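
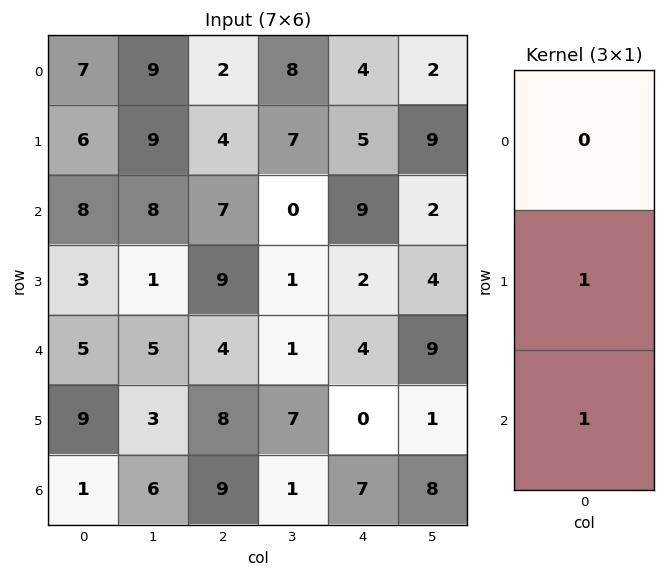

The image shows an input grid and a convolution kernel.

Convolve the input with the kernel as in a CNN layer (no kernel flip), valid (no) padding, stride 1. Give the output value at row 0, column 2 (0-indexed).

The receptive field on the input at this output position is [2 / 4 / 7]. Elementwise product with the kernel and sum: 4·1 + 7·1.

11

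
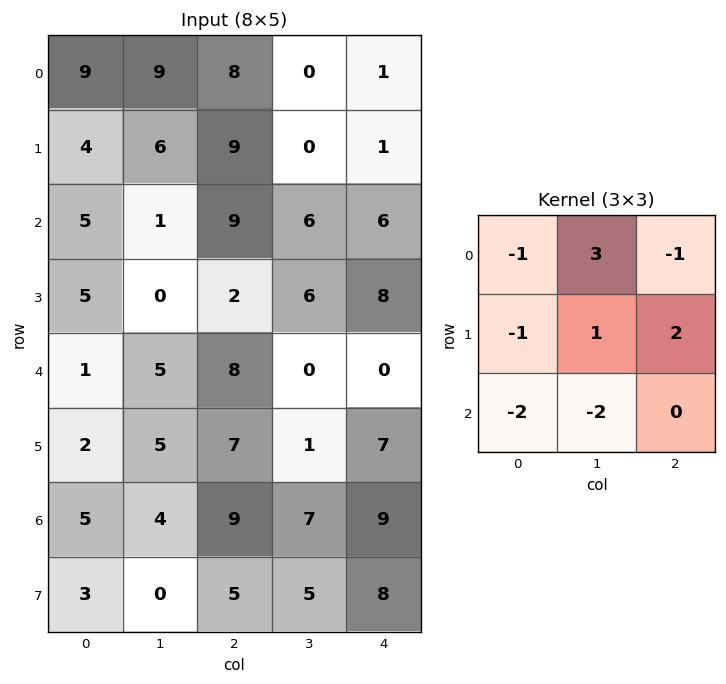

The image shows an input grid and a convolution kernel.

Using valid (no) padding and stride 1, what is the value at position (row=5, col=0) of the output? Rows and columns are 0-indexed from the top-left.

The receptive field on the input at this output position is [2 5 7 / 5 4 9 / 3 0 5]. Elementwise product with the kernel and sum: 2·-1 + 5·3 + 7·-1 + 5·-1 + 4·1 + 9·2 + 3·-2 + 0·-2.

17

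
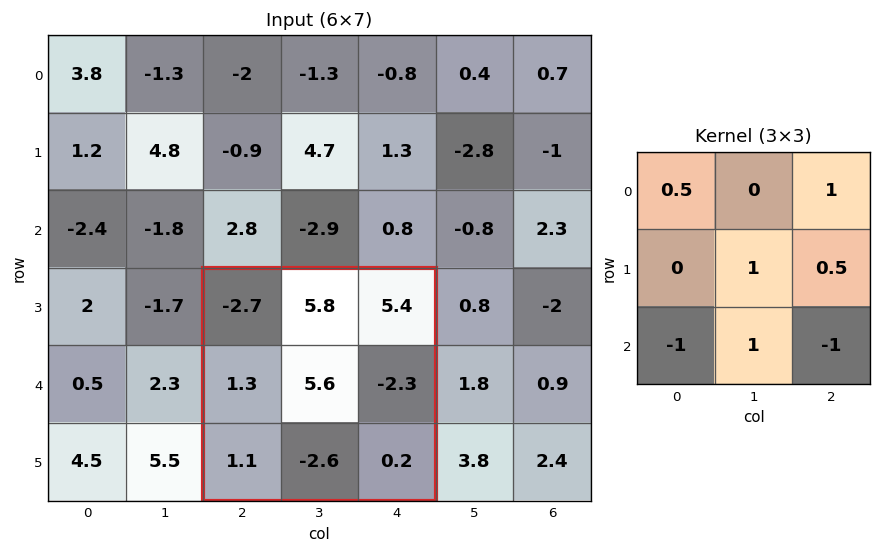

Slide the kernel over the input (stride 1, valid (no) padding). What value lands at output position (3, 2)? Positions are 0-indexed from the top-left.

The receptive field on the input at this output position is [-2.7 5.8 5.4 / 1.3 5.6 -2.3 / 1.1 -2.6 0.2]. Elementwise product with the kernel and sum: -2.7·0.5 + 5.4·1 + 5.6·1 + -2.3·0.5 + 1.1·-1 + -2.6·1 + 0.2·-1.

4.6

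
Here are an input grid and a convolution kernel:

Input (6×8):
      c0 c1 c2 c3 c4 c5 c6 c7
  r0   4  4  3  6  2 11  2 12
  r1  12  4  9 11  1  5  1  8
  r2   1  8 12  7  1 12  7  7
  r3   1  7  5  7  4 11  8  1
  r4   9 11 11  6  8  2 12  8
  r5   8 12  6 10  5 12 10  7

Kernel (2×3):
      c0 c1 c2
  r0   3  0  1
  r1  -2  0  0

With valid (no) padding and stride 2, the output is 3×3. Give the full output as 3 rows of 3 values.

-9 -7 6
13 27 2
22 29 26

Output[0,0]: The receptive field on the input at this output position is [4 4 3 / 12 4 9]. Elementwise product with the kernel and sum: 4·3 + 3·1 + 12·-2.
Output[0,1]: The receptive field on the input at this output position is [3 6 2 / 9 11 1]. Elementwise product with the kernel and sum: 3·3 + 2·1 + 9·-2.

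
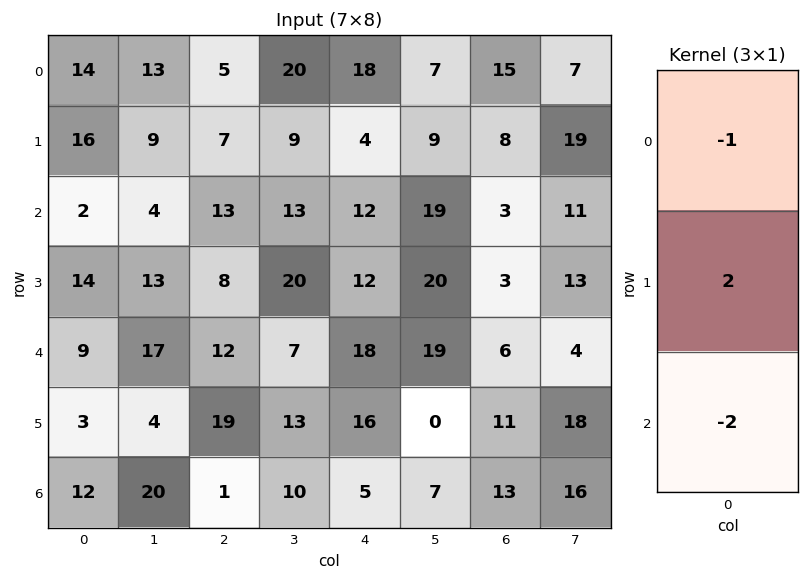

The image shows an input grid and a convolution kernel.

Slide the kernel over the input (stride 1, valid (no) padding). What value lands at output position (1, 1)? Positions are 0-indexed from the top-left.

-27

The receptive field on the input at this output position is [9 / 4 / 13]. Elementwise product with the kernel and sum: 9·-1 + 4·2 + 13·-2.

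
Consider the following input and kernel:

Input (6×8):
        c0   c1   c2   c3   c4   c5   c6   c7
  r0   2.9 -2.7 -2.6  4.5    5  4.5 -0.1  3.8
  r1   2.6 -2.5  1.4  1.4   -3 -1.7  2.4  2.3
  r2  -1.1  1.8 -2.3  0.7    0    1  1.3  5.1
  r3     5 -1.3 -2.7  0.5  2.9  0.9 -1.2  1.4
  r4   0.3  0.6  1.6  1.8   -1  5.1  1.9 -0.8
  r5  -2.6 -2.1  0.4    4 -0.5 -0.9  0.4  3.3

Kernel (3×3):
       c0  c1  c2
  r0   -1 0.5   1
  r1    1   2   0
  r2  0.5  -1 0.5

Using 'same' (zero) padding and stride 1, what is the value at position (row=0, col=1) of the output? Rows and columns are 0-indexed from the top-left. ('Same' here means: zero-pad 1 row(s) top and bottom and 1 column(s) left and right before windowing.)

2

The receptive field on the zero-padded input at this output position is [0 0 0 / 2.9 -2.7 -2.6 / 2.6 -2.5 1.4]. Elementwise product with the kernel and sum: 0·-1 + 0·0.5 + 0·1 + 2.9·1 + -2.7·2 + 2.6·0.5 + -2.5·-1 + 1.4·0.5.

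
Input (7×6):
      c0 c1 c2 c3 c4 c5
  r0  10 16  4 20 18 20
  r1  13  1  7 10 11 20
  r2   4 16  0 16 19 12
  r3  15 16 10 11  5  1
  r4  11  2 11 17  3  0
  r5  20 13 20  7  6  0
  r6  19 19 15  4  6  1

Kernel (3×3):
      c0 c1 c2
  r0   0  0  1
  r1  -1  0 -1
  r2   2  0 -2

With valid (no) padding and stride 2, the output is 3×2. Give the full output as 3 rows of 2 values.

-8 -38
-25 20
-21 -5

Output[0,0]: The receptive field on the input at this output position is [10 16 4 / 13 1 7 / 4 16 0]. Elementwise product with the kernel and sum: 4·1 + 13·-1 + 7·-1 + 4·2 + 0·-2.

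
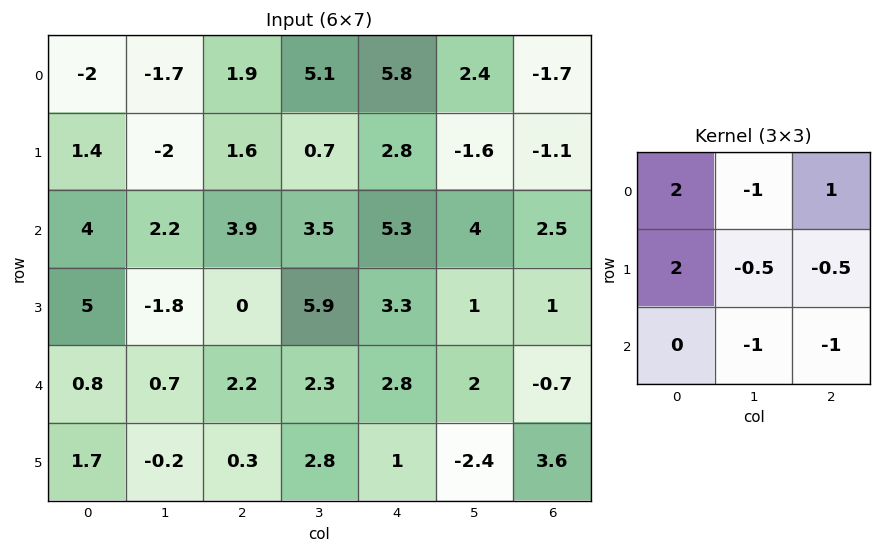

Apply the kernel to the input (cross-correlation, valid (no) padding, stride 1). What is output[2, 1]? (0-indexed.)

-7.05

The receptive field on the input at this output position is [2.2 3.9 3.5 / -1.8 0 5.9 / 0.7 2.2 2.3]. Elementwise product with the kernel and sum: 2.2·2 + 3.9·-1 + 3.5·1 + -1.8·2 + 0·-0.5 + 5.9·-0.5 + 2.2·-1 + 2.3·-1.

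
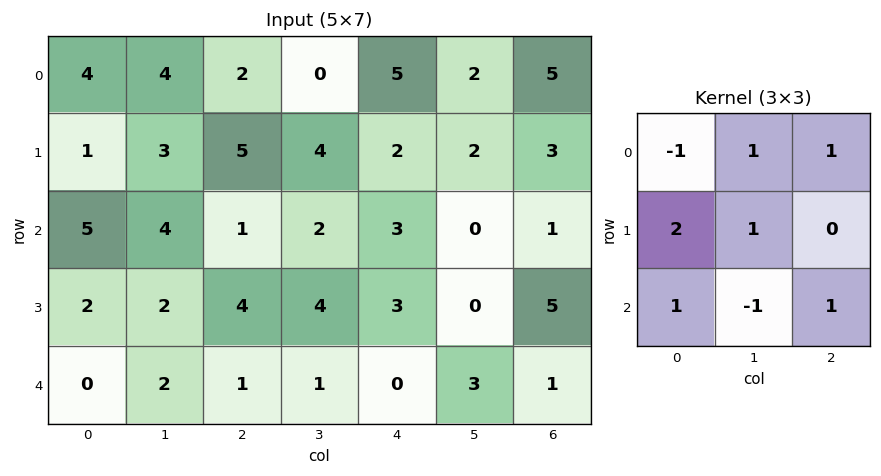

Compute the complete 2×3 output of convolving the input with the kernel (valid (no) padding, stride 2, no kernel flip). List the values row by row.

9 19 12
5 16 2

Output[0,0]: The receptive field on the input at this output position is [4 4 2 / 1 3 5 / 5 4 1]. Elementwise product with the kernel and sum: 4·-1 + 4·1 + 2·1 + 1·2 + 3·1 + 5·1 + 4·-1 + 1·1.
Output[0,1]: The receptive field on the input at this output position is [2 0 5 / 5 4 2 / 1 2 3]. Elementwise product with the kernel and sum: 2·-1 + 0·1 + 5·1 + 5·2 + 4·1 + 1·1 + 2·-1 + 3·1.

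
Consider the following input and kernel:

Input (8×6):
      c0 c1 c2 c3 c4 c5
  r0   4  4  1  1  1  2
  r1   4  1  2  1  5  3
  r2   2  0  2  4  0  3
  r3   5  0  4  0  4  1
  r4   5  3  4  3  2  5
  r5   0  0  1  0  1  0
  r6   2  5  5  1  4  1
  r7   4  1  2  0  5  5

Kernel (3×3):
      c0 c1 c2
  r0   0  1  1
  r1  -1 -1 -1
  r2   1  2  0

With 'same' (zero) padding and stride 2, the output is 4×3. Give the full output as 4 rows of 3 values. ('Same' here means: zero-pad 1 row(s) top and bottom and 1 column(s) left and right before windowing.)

Output[0,0]: The receptive field on the zero-padded input at this output position is [0 0 0 / 0 4 4 / 0 4 1]. Elementwise product with the kernel and sum: 0·1 + 0·1 + 0·-1 + 4·-1 + 4·-1 + 0·1 + 4·2.

0 -1 7
13 5 9
-3 -4 -3
1 -5 5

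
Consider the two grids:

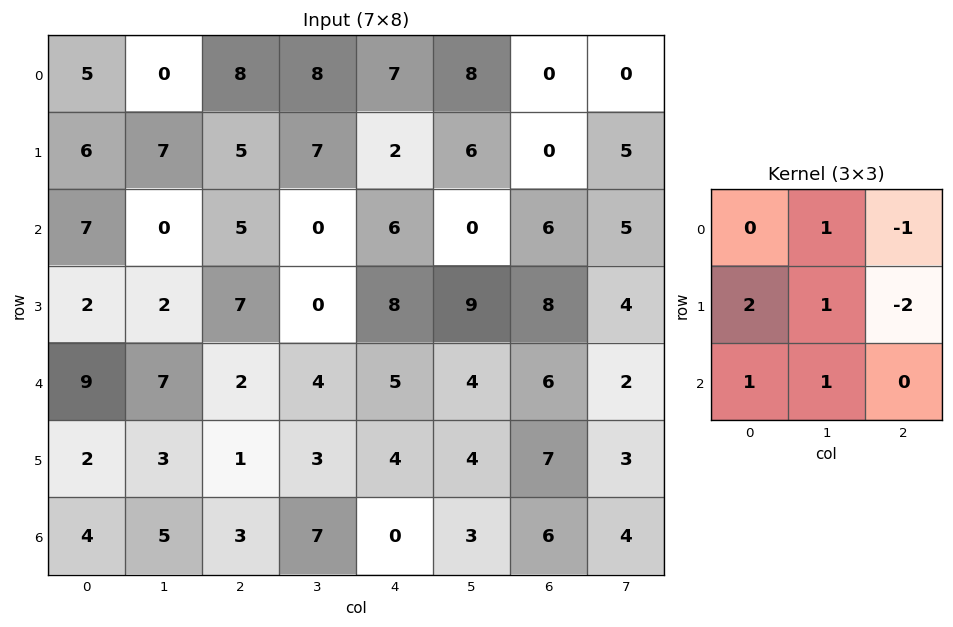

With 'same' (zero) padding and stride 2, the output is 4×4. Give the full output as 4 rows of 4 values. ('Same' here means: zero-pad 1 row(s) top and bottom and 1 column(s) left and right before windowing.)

Output[0,0]: The receptive field on the zero-padded input at this output position is [0 0 0 / 0 5 0 / 0 6 7]. Elementwise product with the kernel and sum: 0·1 + 0·-1 + 0·2 + 5·1 + 0·-2 + 0·1 + 6·1.
Output[0,1]: The receptive field on the zero-padded input at this output position is [0 0 0 / 0 8 8 / 7 5 7]. Elementwise product with the kernel and sum: 0·1 + 0·-1 + 0·2 + 8·1 + 8·-2 + 7·1 + 5·1.

11 4 16 22
8 12 10 8
-3 19 11 25
-7 -3 8 8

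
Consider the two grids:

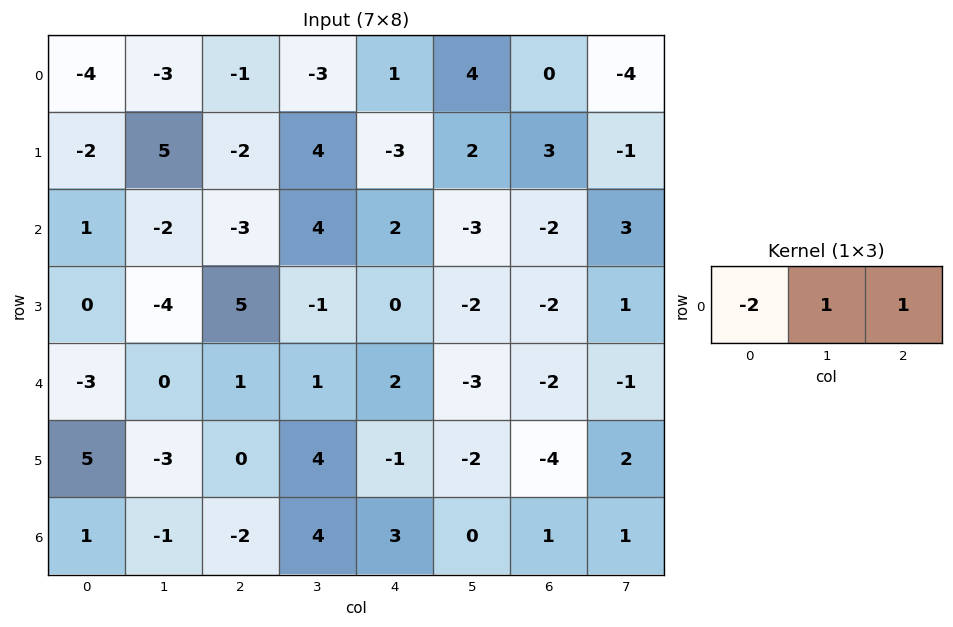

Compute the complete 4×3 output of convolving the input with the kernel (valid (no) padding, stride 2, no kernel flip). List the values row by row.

4 0 2
-7 12 -9
7 1 -9
-5 11 -5

Output[0,0]: The receptive field on the input at this output position is [-4 -3 -1]. Elementwise product with the kernel and sum: -4·-2 + -3·1 + -1·1.
Output[0,1]: The receptive field on the input at this output position is [-1 -3 1]. Elementwise product with the kernel and sum: -1·-2 + -3·1 + 1·1.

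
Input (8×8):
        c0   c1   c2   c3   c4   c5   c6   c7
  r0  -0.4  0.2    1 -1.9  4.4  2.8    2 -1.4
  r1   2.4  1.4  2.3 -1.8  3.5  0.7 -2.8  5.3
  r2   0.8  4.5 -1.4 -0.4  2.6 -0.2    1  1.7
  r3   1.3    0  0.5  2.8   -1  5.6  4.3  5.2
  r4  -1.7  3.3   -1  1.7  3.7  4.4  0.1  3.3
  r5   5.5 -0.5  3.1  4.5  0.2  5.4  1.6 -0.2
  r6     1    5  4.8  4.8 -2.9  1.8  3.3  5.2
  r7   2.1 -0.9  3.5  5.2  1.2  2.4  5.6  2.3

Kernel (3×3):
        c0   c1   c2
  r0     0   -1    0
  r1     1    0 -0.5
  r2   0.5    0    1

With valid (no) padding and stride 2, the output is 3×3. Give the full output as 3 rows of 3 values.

0.05 4.35 4.4
-5.3 4.6 -1
5.95 0.8 -3.15

Output[0,0]: The receptive field on the input at this output position is [-0.4 0.2 1 / 2.4 1.4 2.3 / 0.8 4.5 -1.4]. Elementwise product with the kernel and sum: 0.2·-1 + 2.4·1 + 2.3·-0.5 + 0.8·0.5 + -1.4·1.
Output[0,1]: The receptive field on the input at this output position is [1 -1.9 4.4 / 2.3 -1.8 3.5 / -1.4 -0.4 2.6]. Elementwise product with the kernel and sum: -1.9·-1 + 2.3·1 + 3.5·-0.5 + -1.4·0.5 + 2.6·1.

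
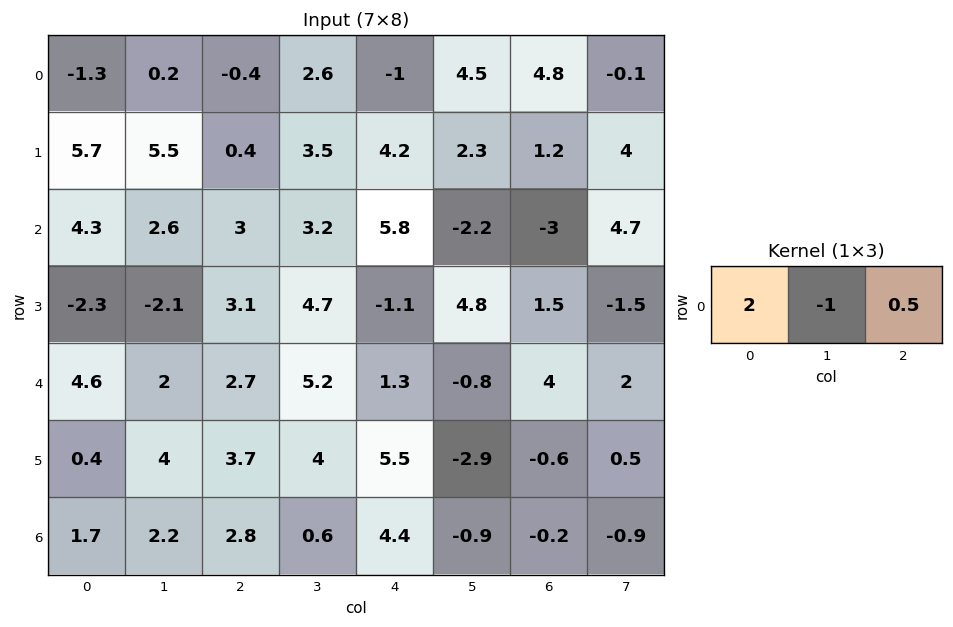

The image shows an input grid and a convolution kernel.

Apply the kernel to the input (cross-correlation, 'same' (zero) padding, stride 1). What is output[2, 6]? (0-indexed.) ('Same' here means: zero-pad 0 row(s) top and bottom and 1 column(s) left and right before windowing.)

0.95

The receptive field on the zero-padded input at this output position is [-2.2 -3 4.7]. Elementwise product with the kernel and sum: -2.2·2 + -3·-1 + 4.7·0.5.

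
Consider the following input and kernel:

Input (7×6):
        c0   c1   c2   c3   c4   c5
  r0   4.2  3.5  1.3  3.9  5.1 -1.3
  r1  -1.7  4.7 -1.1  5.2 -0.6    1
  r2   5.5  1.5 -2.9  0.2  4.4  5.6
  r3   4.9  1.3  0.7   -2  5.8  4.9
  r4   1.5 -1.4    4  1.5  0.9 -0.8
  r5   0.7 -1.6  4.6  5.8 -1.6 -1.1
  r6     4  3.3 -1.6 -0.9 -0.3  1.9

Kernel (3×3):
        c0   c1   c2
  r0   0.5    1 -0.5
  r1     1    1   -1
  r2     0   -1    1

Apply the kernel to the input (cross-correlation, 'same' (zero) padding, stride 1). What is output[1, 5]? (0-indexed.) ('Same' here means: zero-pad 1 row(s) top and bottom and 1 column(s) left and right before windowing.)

The receptive field on the zero-padded input at this output position is [5.1 -1.3 0 / -0.6 1 0 / 4.4 5.6 0]. Elementwise product with the kernel and sum: 5.1·0.5 + -1.3·1 + 0·-0.5 + -0.6·1 + 1·1 + 0·-1 + 5.6·-1 + 0·1.

-3.95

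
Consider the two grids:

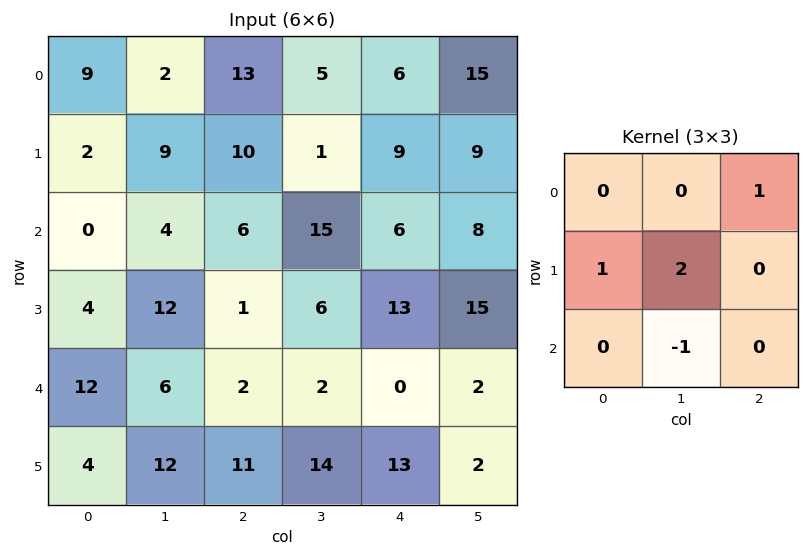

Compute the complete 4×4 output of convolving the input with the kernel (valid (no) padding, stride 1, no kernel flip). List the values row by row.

Output[0,0]: The receptive field on the input at this output position is [9 2 13 / 2 9 10 / 0 4 6]. Elementwise product with the kernel and sum: 13·1 + 2·1 + 9·2 + 4·-1.

29 28 3 28
6 16 39 23
28 27 17 40
13 5 5 4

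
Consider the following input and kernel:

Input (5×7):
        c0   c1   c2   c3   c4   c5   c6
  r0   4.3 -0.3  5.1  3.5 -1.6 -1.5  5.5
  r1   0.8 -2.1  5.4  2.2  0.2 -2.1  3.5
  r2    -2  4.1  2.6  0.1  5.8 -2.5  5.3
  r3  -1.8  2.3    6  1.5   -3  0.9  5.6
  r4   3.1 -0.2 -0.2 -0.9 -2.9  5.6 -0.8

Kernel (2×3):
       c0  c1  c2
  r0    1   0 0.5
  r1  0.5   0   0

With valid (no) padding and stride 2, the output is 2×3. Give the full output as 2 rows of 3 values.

Output[0,0]: The receptive field on the input at this output position is [4.3 -0.3 5.1 / 0.8 -2.1 5.4]. Elementwise product with the kernel and sum: 4.3·1 + 5.1·0.5 + 0.8·0.5.
Output[0,1]: The receptive field on the input at this output position is [5.1 3.5 -1.6 / 5.4 2.2 0.2]. Elementwise product with the kernel and sum: 5.1·1 + -1.6·0.5 + 5.4·0.5.

7.25 7 1.25
-1.6 8.5 6.95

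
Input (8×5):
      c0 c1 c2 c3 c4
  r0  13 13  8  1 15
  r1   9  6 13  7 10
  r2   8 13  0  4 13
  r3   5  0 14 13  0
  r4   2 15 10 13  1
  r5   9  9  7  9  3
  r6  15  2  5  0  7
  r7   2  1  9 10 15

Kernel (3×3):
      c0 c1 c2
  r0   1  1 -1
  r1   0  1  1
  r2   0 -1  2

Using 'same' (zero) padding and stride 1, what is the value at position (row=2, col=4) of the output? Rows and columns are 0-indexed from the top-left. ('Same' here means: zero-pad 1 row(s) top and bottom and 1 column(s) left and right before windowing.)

The receptive field on the zero-padded input at this output position is [7 10 0 / 4 13 0 / 13 0 0]. Elementwise product with the kernel and sum: 7·1 + 10·1 + 0·-1 + 13·1 + 0·1 + 0·-1 + 0·2.

30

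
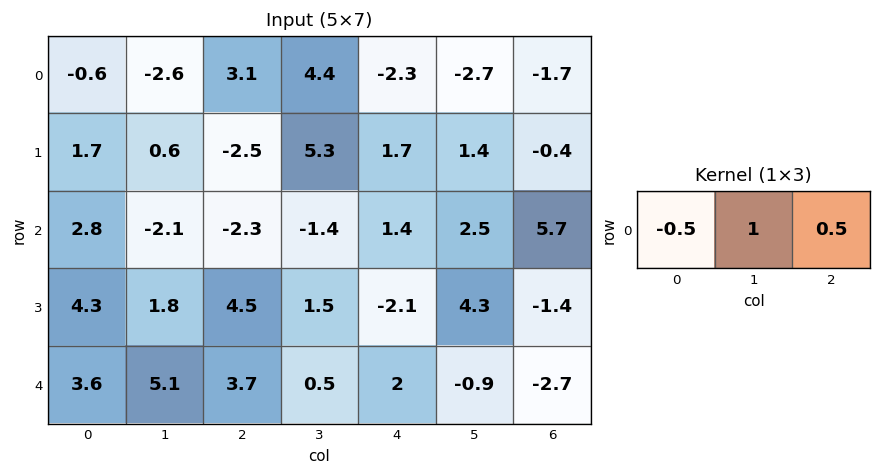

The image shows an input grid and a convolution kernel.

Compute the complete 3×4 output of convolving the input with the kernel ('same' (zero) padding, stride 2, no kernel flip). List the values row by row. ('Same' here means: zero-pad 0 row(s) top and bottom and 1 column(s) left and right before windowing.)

Output[0,0]: The receptive field on the zero-padded input at this output position is [0 -0.6 -2.6]. Elementwise product with the kernel and sum: 0·-0.5 + -0.6·1 + -2.6·0.5.

-1.9 6.6 -5.85 -0.35
1.75 -1.95 3.35 4.45
6.15 1.4 1.3 -2.25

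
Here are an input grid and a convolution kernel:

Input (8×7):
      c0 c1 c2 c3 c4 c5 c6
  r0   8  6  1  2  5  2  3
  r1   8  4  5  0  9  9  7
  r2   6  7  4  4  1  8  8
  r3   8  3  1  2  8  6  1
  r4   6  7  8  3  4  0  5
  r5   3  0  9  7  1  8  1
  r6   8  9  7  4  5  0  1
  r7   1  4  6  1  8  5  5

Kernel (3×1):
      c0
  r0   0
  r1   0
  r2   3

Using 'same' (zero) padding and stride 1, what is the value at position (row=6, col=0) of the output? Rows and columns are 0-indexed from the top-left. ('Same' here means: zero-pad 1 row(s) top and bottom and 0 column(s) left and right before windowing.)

3

The receptive field on the zero-padded input at this output position is [3 / 8 / 1]. Elementwise product with the kernel and sum: 1·3.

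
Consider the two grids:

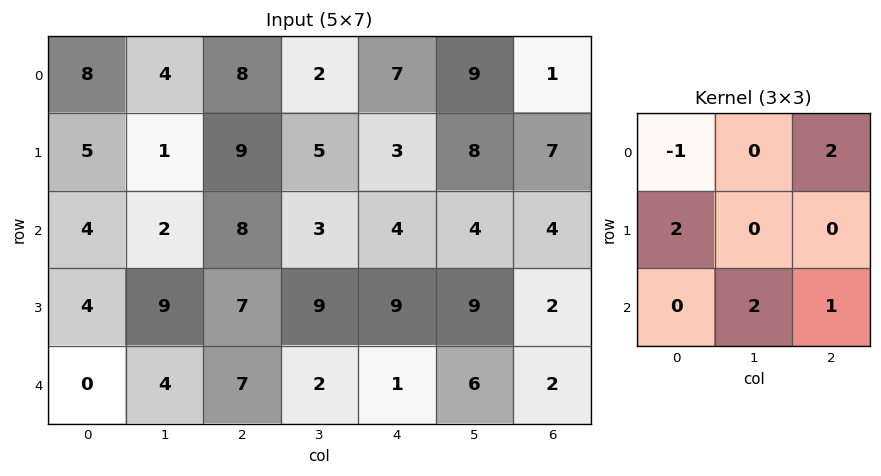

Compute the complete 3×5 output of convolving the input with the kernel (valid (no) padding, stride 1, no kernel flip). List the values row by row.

Output[0,0]: The receptive field on the input at this output position is [8 4 8 / 5 1 9 / 4 2 8]. Elementwise product with the kernel and sum: 8·-1 + 8·2 + 5·2 + 2·2 + 8·1.
Output[0,1]: The receptive field on the input at this output position is [4 8 2 / 1 9 5 / 2 8 3]. Elementwise product with the kernel and sum: 4·-1 + 2·2 + 1·2 + 8·2 + 3·1.

30 21 34 38 13
46 36 40 44 39
35 38 19 31 36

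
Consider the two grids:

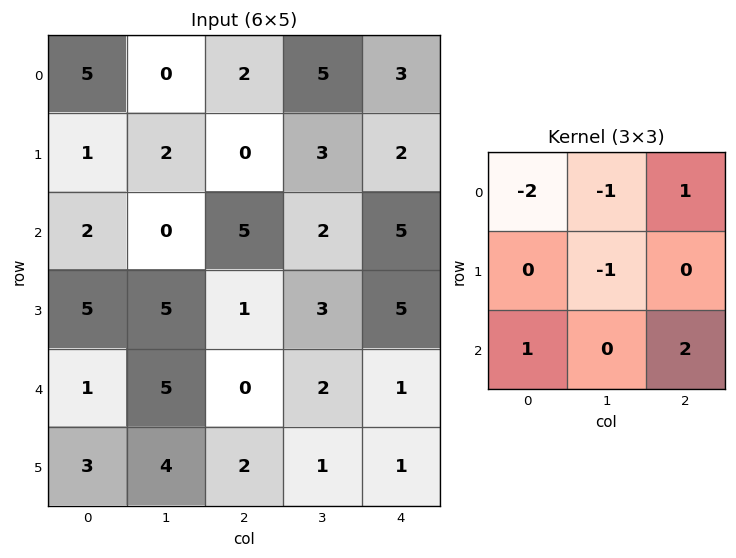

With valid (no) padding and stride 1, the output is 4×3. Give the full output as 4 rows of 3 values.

2 7 6
3 5 8
-3 5 -8
-12 -2 2

Output[0,0]: The receptive field on the input at this output position is [5 0 2 / 1 2 0 / 2 0 5]. Elementwise product with the kernel and sum: 5·-2 + 0·-1 + 2·1 + 2·-1 + 2·1 + 5·2.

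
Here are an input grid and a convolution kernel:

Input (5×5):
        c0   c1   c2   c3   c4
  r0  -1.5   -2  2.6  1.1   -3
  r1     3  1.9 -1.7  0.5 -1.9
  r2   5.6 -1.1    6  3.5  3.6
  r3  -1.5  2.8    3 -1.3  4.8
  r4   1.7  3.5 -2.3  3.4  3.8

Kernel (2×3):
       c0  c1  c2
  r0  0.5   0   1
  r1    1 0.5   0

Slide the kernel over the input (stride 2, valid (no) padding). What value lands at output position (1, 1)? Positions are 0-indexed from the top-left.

The receptive field on the input at this output position is [6 3.5 3.6 / 3 -1.3 4.8]. Elementwise product with the kernel and sum: 6·0.5 + 3.6·1 + 3·1 + -1.3·0.5.

8.95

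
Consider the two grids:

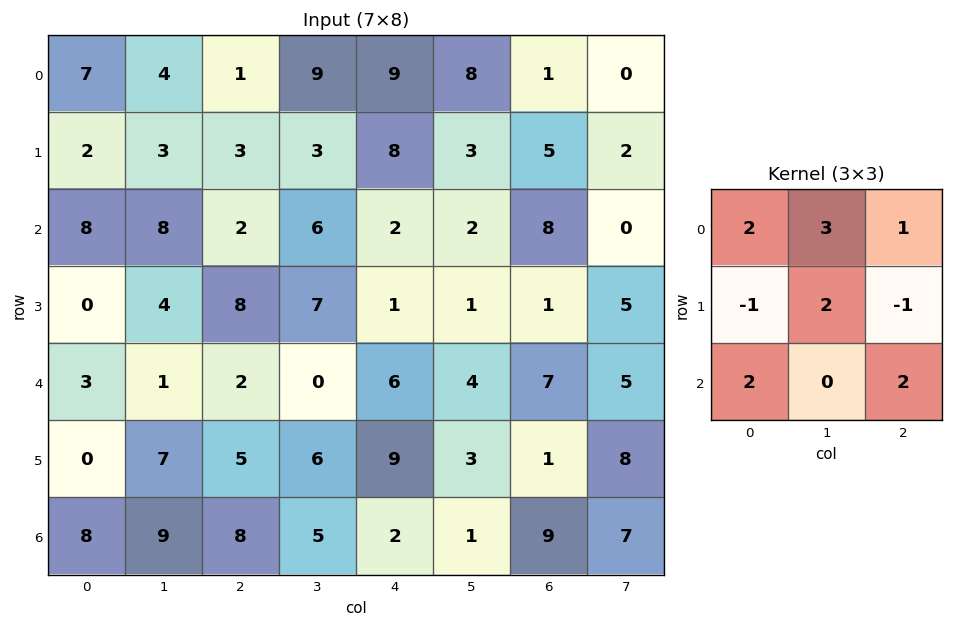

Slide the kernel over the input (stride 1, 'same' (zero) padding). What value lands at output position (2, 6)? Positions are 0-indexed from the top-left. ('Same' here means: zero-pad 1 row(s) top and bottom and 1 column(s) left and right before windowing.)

49

The receptive field on the zero-padded input at this output position is [3 5 2 / 2 8 0 / 1 1 5]. Elementwise product with the kernel and sum: 3·2 + 5·3 + 2·1 + 2·-1 + 8·2 + 0·-1 + 1·2 + 5·2.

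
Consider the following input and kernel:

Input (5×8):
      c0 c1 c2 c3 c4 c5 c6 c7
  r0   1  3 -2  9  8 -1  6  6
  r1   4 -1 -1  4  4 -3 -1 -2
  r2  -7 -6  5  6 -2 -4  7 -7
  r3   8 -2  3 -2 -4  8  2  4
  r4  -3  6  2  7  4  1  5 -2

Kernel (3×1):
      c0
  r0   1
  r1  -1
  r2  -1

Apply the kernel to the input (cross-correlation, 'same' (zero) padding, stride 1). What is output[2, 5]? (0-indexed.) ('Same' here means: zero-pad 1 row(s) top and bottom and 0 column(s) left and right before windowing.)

-7

The receptive field on the zero-padded input at this output position is [-3 / -4 / 8]. Elementwise product with the kernel and sum: -3·1 + -4·-1 + 8·-1.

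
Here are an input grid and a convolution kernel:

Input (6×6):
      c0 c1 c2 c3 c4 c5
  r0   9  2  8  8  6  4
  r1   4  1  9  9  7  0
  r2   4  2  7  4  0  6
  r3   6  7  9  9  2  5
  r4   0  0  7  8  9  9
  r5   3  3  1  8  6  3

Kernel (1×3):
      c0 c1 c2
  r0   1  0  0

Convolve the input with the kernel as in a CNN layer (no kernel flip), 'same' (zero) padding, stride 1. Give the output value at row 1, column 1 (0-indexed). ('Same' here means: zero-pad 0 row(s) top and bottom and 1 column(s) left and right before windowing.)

The receptive field on the zero-padded input at this output position is [4 1 9]. Elementwise product with the kernel and sum: 4·1.

4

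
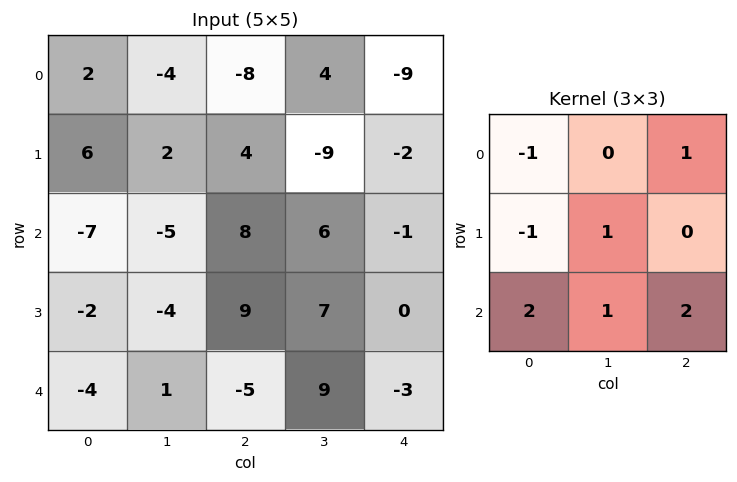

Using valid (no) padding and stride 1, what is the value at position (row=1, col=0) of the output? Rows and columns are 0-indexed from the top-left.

10

The receptive field on the input at this output position is [6 2 4 / -7 -5 8 / -2 -4 9]. Elementwise product with the kernel and sum: 6·-1 + 4·1 + -7·-1 + -5·1 + -2·2 + -4·1 + 9·2.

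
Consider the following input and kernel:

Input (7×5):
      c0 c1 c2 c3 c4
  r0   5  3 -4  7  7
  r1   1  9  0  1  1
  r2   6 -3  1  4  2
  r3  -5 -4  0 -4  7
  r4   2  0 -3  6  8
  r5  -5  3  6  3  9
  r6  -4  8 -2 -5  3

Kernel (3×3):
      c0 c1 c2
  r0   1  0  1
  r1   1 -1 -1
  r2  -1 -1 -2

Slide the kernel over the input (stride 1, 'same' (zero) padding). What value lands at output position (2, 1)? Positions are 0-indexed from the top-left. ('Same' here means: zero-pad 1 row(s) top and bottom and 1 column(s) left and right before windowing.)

The receptive field on the zero-padded input at this output position is [1 9 0 / 6 -3 1 / -5 -4 0]. Elementwise product with the kernel and sum: 1·1 + 0·1 + 6·1 + -3·-1 + 1·-1 + -5·-1 + -4·-1 + 0·-2.

18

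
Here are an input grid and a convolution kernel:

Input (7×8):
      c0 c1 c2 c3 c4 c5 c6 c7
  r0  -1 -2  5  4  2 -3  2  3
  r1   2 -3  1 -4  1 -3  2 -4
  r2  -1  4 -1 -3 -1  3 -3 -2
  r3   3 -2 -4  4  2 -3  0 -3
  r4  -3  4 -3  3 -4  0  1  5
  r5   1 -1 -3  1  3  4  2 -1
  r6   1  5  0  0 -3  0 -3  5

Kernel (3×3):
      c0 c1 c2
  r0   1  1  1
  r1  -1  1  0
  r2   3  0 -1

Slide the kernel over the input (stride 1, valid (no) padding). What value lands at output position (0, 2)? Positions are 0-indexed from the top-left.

The receptive field on the input at this output position is [5 4 2 / 1 -4 1 / -1 -3 -1]. Elementwise product with the kernel and sum: 5·1 + 4·1 + 2·1 + 1·-1 + -4·1 + -1·3 + -1·-1.

4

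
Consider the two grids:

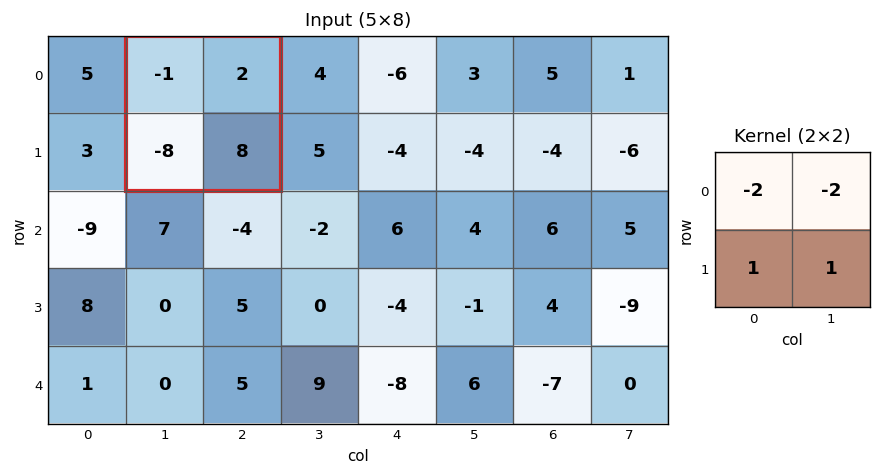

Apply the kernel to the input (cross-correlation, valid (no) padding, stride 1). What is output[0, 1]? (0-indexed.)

The receptive field on the input at this output position is [-1 2 / -8 8]. Elementwise product with the kernel and sum: -1·-2 + 2·-2 + -8·1 + 8·1.

-2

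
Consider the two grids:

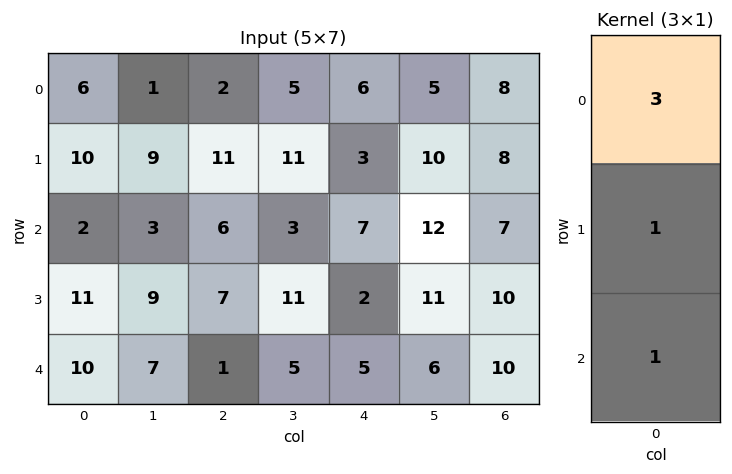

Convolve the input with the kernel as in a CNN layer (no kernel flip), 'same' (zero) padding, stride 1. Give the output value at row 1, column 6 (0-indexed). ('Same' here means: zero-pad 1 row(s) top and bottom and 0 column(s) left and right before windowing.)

The receptive field on the zero-padded input at this output position is [8 / 8 / 7]. Elementwise product with the kernel and sum: 8·3 + 8·1 + 7·1.

39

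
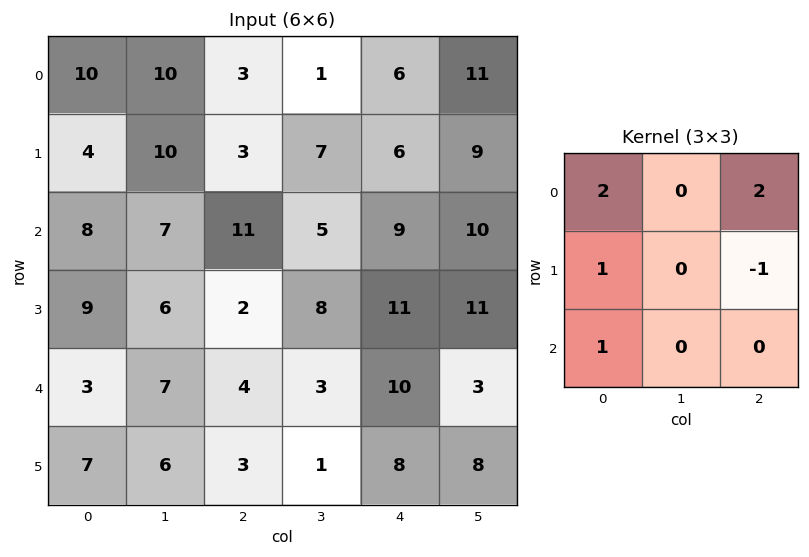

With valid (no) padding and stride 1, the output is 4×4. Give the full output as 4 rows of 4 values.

Output[0,0]: The receptive field on the input at this output position is [10 10 3 / 4 10 3 / 8 7 11]. Elementwise product with the kernel and sum: 10·2 + 3·2 + 4·1 + 3·-1 + 8·1.

35 32 26 27
20 42 22 35
48 29 35 30
28 38 23 39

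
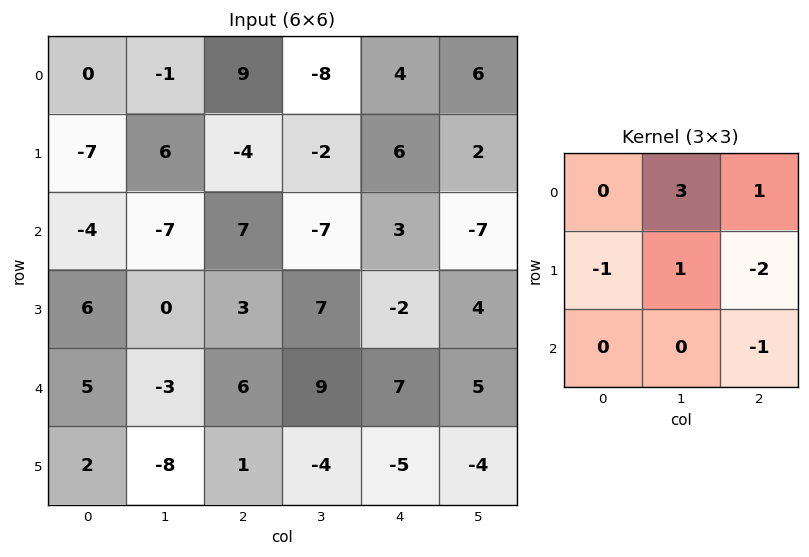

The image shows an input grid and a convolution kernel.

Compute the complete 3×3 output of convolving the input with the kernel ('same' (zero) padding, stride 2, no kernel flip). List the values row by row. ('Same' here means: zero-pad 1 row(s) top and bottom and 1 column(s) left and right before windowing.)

-4 28 -2
-5 7 40
37 11 -10

Output[0,0]: The receptive field on the zero-padded input at this output position is [0 0 0 / 0 0 -1 / 0 -7 6]. Elementwise product with the kernel and sum: 0·3 + 0·1 + 0·-1 + 0·1 + -1·-2 + 6·-1.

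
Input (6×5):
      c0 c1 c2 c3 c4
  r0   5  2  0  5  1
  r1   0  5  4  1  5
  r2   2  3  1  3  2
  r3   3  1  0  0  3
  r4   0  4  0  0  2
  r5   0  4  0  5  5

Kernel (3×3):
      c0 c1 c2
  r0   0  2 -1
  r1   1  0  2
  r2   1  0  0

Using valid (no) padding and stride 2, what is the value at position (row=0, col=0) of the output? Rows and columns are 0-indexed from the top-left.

The receptive field on the input at this output position is [5 2 0 / 0 5 4 / 2 3 1]. Elementwise product with the kernel and sum: 2·2 + 0·-1 + 0·1 + 4·2 + 2·1.

14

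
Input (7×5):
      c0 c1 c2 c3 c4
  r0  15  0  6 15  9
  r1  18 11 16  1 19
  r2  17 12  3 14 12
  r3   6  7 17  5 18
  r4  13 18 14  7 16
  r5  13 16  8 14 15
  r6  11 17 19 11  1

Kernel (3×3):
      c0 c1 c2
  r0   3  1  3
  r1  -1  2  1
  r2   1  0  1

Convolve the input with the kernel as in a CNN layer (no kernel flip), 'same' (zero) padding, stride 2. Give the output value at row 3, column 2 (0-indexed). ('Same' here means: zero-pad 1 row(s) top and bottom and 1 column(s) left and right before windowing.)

48

The receptive field on the zero-padded input at this output position is [14 15 0 / 11 1 0 / 0 0 0]. Elementwise product with the kernel and sum: 14·3 + 15·1 + 0·3 + 11·-1 + 1·2 + 0·1 + 0·1 + 0·1.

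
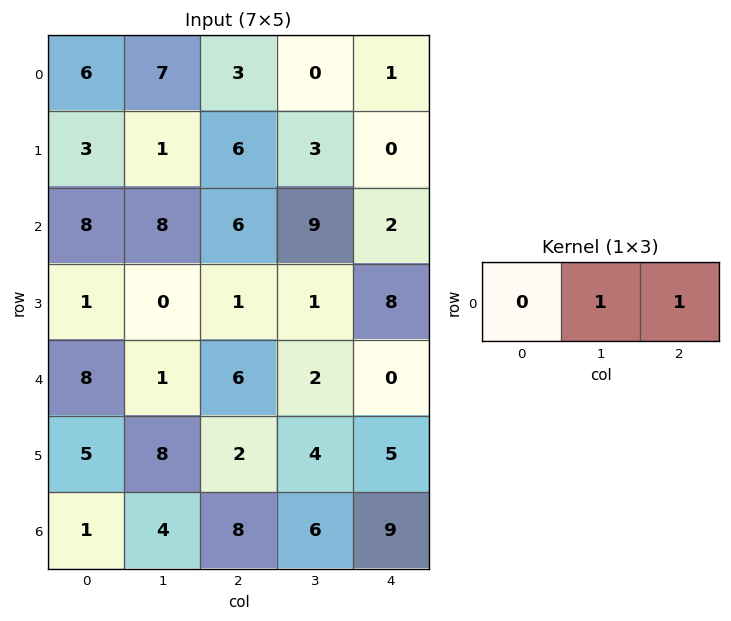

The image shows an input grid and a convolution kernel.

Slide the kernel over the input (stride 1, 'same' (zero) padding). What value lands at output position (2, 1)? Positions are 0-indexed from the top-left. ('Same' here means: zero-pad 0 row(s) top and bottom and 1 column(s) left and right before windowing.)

The receptive field on the zero-padded input at this output position is [8 8 6]. Elementwise product with the kernel and sum: 8·1 + 6·1.

14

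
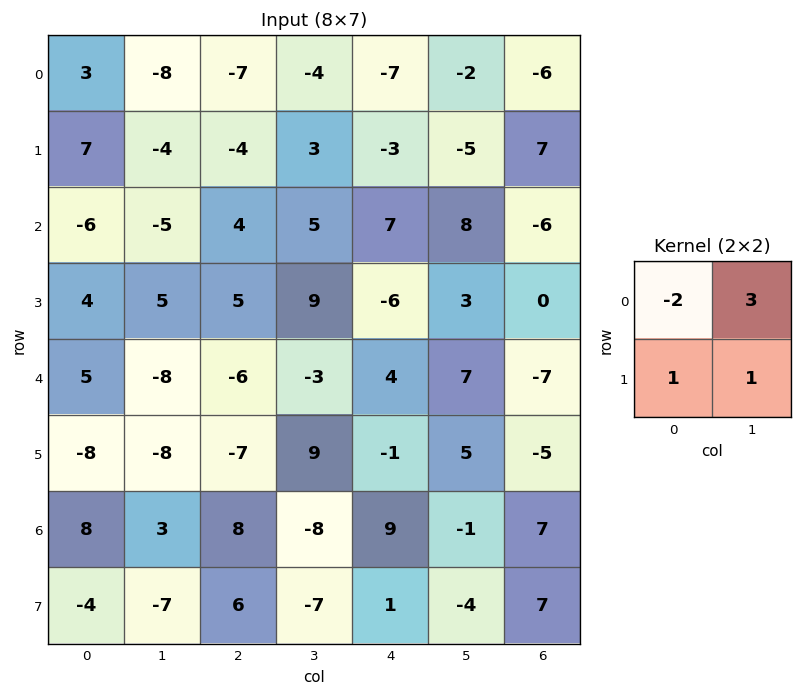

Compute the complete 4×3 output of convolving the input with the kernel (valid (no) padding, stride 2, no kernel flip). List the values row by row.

Output[0,0]: The receptive field on the input at this output position is [3 -8 / 7 -4]. Elementwise product with the kernel and sum: 3·-2 + -8·3 + 7·1 + -4·1.
Output[0,1]: The receptive field on the input at this output position is [-7 -4 / -4 3]. Elementwise product with the kernel and sum: -7·-2 + -4·3 + -4·1 + 3·1.

-27 1 0
6 21 7
-50 5 17
-18 -41 -24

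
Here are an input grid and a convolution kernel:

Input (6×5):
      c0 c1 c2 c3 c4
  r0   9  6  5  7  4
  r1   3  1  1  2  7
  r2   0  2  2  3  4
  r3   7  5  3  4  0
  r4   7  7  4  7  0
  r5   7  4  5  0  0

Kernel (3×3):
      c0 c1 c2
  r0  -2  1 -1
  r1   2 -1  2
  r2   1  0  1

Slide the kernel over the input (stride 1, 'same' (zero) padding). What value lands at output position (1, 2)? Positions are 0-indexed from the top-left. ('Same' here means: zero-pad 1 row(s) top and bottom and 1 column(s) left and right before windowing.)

-4

The receptive field on the zero-padded input at this output position is [6 5 7 / 1 1 2 / 2 2 3]. Elementwise product with the kernel and sum: 6·-2 + 5·1 + 7·-1 + 1·2 + 1·-1 + 2·2 + 2·1 + 3·1.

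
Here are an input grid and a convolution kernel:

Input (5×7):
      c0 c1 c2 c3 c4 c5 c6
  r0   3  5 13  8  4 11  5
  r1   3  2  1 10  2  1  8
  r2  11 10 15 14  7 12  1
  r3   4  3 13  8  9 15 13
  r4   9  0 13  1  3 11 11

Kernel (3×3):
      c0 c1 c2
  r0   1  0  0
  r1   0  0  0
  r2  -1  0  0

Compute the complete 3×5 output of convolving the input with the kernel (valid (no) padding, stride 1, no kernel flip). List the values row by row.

Output[0,0]: The receptive field on the input at this output position is [3 5 13 / 3 2 1 / 11 10 15]. Elementwise product with the kernel and sum: 3·1 + 11·-1.
Output[0,1]: The receptive field on the input at this output position is [5 13 8 / 2 1 10 / 10 15 14]. Elementwise product with the kernel and sum: 5·1 + 10·-1.

-8 -5 -2 -6 -3
-1 -1 -12 2 -7
2 10 2 13 4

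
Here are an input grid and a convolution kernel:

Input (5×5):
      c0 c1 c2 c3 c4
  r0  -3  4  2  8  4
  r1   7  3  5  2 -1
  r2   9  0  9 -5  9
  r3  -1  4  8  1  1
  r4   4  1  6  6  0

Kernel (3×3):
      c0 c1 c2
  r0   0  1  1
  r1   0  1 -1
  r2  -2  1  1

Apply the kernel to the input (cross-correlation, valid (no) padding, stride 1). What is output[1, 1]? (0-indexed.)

The receptive field on the input at this output position is [3 5 2 / 0 9 -5 / 4 8 1]. Elementwise product with the kernel and sum: 5·1 + 2·1 + 9·1 + -5·-1 + 4·-2 + 8·1 + 1·1.

22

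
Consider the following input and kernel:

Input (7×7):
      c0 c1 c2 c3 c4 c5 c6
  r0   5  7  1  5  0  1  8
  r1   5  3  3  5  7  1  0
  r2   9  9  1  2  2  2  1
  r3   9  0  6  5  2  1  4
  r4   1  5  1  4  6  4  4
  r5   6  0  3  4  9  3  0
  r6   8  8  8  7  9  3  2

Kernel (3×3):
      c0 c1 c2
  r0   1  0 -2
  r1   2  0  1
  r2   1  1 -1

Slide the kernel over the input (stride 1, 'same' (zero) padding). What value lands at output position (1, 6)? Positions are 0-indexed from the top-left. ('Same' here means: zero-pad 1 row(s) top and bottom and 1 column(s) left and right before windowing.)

6

The receptive field on the zero-padded input at this output position is [1 8 0 / 1 0 0 / 2 1 0]. Elementwise product with the kernel and sum: 1·1 + 0·-2 + 1·2 + 0·1 + 2·1 + 1·1 + 0·-1.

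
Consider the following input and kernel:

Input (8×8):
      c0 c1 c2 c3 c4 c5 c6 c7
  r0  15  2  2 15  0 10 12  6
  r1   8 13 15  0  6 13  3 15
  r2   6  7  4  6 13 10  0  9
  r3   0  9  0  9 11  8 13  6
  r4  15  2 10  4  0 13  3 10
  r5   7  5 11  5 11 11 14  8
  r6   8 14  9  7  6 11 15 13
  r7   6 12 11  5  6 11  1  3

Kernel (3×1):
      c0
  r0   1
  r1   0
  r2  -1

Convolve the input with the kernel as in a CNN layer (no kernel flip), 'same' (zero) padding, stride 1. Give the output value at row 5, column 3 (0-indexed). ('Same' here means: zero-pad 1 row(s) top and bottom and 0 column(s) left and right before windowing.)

-3

The receptive field on the zero-padded input at this output position is [4 / 5 / 7]. Elementwise product with the kernel and sum: 4·1 + 7·-1.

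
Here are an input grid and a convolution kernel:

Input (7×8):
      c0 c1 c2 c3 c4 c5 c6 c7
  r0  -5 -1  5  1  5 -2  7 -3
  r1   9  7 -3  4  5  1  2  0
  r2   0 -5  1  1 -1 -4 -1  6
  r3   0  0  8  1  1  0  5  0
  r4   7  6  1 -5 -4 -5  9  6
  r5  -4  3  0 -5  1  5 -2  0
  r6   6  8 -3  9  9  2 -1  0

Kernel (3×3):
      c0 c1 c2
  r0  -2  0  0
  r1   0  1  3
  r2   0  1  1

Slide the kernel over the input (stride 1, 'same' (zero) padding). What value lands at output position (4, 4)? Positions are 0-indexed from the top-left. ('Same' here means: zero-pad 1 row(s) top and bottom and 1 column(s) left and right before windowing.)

The receptive field on the zero-padded input at this output position is [1 1 0 / -5 -4 -5 / -5 1 5]. Elementwise product with the kernel and sum: 1·-2 + -4·1 + -5·3 + 1·1 + 5·1.

-15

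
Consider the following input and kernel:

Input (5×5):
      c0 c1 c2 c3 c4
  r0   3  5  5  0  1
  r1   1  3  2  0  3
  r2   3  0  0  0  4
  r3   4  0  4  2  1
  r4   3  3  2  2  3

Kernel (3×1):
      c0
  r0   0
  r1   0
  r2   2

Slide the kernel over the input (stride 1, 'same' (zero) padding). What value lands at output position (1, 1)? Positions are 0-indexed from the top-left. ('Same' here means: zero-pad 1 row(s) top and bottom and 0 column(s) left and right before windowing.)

0

The receptive field on the zero-padded input at this output position is [5 / 3 / 0]. Elementwise product with the kernel and sum: 0·2.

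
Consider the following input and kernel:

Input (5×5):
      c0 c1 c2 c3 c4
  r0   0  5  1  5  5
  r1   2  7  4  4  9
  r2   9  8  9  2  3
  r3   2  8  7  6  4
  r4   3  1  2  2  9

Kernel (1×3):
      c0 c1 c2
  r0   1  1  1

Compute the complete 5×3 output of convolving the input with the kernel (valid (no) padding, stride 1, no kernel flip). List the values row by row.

6 11 11
13 15 17
26 19 14
17 21 17
6 5 13

Output[0,0]: The receptive field on the input at this output position is [0 5 1]. Elementwise product with the kernel and sum: 0·1 + 5·1 + 1·1.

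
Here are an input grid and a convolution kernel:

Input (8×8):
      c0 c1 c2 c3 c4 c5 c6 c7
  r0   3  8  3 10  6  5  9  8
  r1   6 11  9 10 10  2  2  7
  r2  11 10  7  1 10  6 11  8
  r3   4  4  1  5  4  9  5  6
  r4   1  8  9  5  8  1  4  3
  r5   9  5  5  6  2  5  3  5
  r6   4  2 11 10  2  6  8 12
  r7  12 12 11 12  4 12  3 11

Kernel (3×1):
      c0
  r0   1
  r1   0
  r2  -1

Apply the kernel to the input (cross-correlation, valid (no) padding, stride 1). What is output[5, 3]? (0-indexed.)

The receptive field on the input at this output position is [6 / 10 / 12]. Elementwise product with the kernel and sum: 6·1 + 12·-1.

-6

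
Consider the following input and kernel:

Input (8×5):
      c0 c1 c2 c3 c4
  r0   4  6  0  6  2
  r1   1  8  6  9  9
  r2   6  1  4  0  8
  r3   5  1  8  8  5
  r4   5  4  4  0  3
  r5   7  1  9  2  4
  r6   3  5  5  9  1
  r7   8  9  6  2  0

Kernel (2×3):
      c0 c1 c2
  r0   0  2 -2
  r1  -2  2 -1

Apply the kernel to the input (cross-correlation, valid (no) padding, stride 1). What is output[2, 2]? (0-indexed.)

-21

The receptive field on the input at this output position is [4 0 8 / 8 8 5]. Elementwise product with the kernel and sum: 0·2 + 8·-2 + 8·-2 + 8·2 + 5·-1.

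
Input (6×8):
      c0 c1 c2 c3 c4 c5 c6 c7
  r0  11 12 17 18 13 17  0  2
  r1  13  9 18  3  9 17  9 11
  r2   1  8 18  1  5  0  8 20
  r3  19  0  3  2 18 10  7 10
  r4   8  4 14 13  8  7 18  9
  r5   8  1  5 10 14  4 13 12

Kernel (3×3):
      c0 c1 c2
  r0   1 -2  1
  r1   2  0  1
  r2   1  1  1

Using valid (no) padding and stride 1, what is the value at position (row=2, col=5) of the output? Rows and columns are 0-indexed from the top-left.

68

The receptive field on the input at this output position is [0 8 20 / 10 7 10 / 7 18 9]. Elementwise product with the kernel and sum: 0·1 + 8·-2 + 20·1 + 10·2 + 10·1 + 7·1 + 18·1 + 9·1.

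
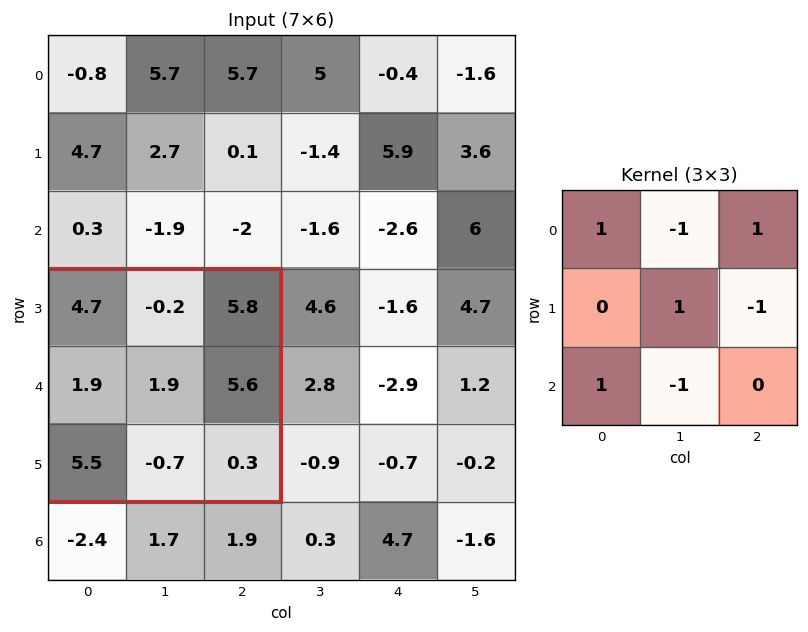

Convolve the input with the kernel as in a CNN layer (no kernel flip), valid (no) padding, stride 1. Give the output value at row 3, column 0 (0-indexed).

13.2

The receptive field on the input at this output position is [4.7 -0.2 5.8 / 1.9 1.9 5.6 / 5.5 -0.7 0.3]. Elementwise product with the kernel and sum: 4.7·1 + -0.2·-1 + 5.8·1 + 1.9·1 + 5.6·-1 + 5.5·1 + -0.7·-1.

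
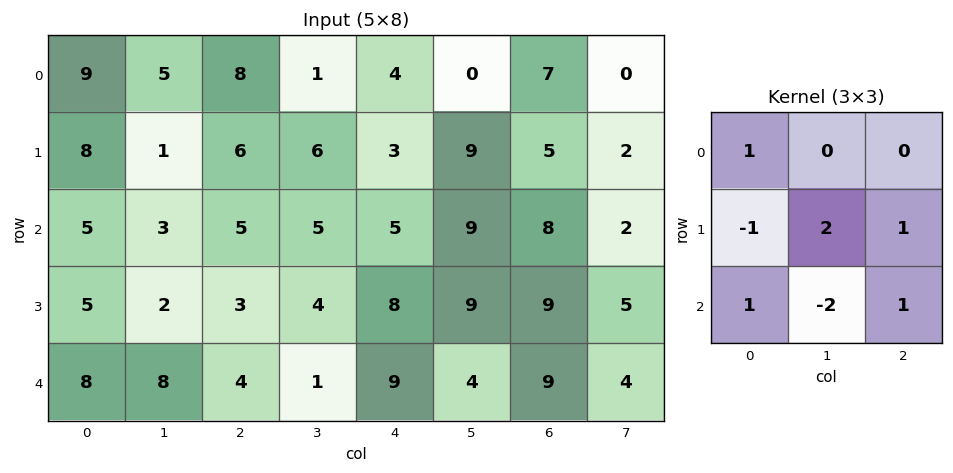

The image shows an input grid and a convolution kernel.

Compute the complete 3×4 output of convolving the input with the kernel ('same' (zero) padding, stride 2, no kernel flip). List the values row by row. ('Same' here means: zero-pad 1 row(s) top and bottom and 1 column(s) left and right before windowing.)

8 7 16 15
5 13 17 14
24 3 25 27

Output[0,0]: The receptive field on the zero-padded input at this output position is [0 0 0 / 0 9 5 / 0 8 1]. Elementwise product with the kernel and sum: 0·1 + 0·-1 + 9·2 + 5·1 + 0·1 + 8·-2 + 1·1.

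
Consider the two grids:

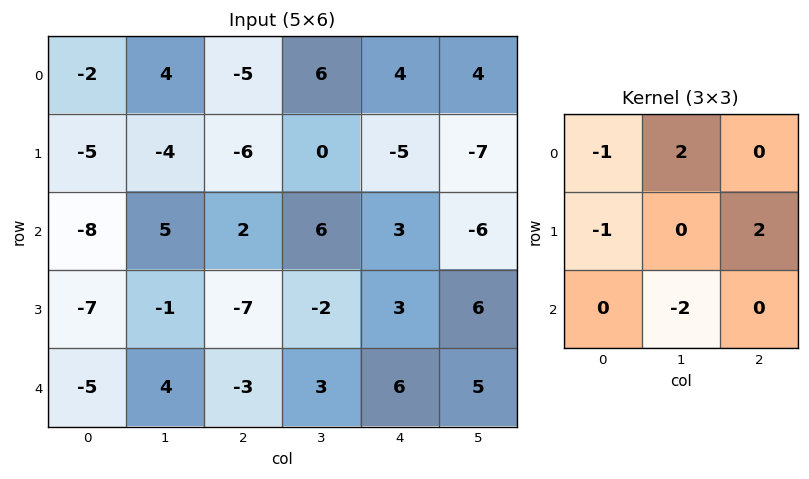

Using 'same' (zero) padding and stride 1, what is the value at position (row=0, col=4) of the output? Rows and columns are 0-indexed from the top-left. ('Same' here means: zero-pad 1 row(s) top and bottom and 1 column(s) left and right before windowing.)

12

The receptive field on the zero-padded input at this output position is [0 0 0 / 6 4 4 / 0 -5 -7]. Elementwise product with the kernel and sum: 0·-1 + 0·2 + 6·-1 + 4·2 + -5·-2.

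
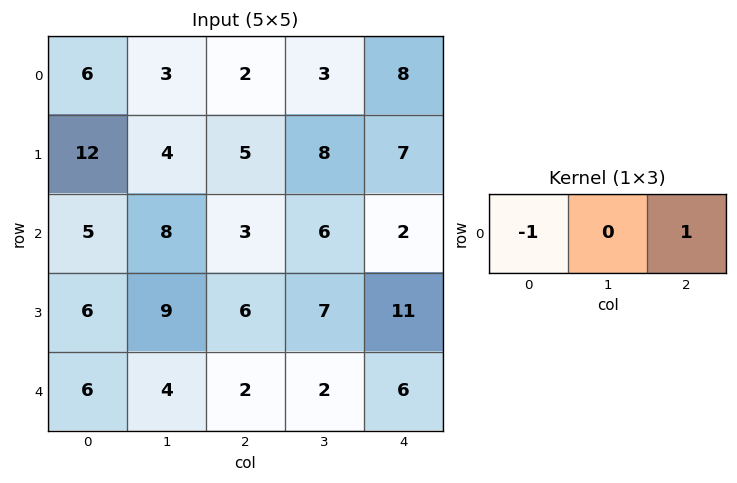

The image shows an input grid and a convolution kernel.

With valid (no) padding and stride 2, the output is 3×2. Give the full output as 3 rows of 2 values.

-4 6
-2 -1
-4 4

Output[0,0]: The receptive field on the input at this output position is [6 3 2]. Elementwise product with the kernel and sum: 6·-1 + 2·1.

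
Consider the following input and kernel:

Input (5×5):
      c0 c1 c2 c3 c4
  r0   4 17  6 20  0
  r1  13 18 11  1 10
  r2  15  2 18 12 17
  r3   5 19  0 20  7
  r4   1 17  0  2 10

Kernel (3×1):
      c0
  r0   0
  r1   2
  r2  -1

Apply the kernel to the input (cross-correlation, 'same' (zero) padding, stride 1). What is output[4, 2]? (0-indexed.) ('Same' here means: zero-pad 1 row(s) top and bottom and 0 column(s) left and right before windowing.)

0

The receptive field on the zero-padded input at this output position is [0 / 0 / 0]. Elementwise product with the kernel and sum: 0·2 + 0·-1.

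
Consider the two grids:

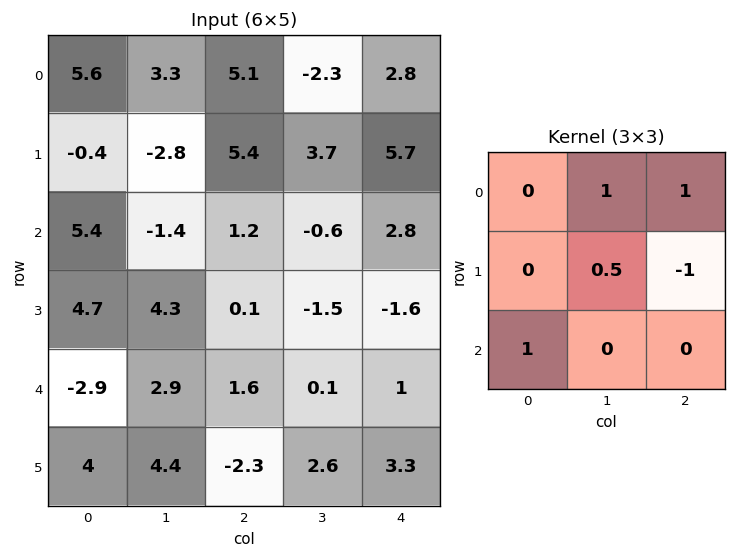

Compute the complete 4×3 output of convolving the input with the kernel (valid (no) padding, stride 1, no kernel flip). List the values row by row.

Output[0,0]: The receptive field on the input at this output position is [5.6 3.3 5.1 / -0.4 -2.8 5.4 / 5.4 -1.4 1.2]. Elementwise product with the kernel and sum: 3.3·1 + 5.1·1 + -2.8·0.5 + 5.4·-1 + 5.4·1.
Output[0,1]: The receptive field on the input at this output position is [3.3 5.1 -2.3 / -2.8 5.4 3.7 / -1.4 1.2 -0.6]. Elementwise product with the kernel and sum: 5.1·1 + -2.3·1 + 5.4·0.5 + 3.7·-1 + -1.4·1.

7 0.4 -2.15
5.4 14.6 6.4
-1.05 5.05 4.65
8.25 3.7 -6.35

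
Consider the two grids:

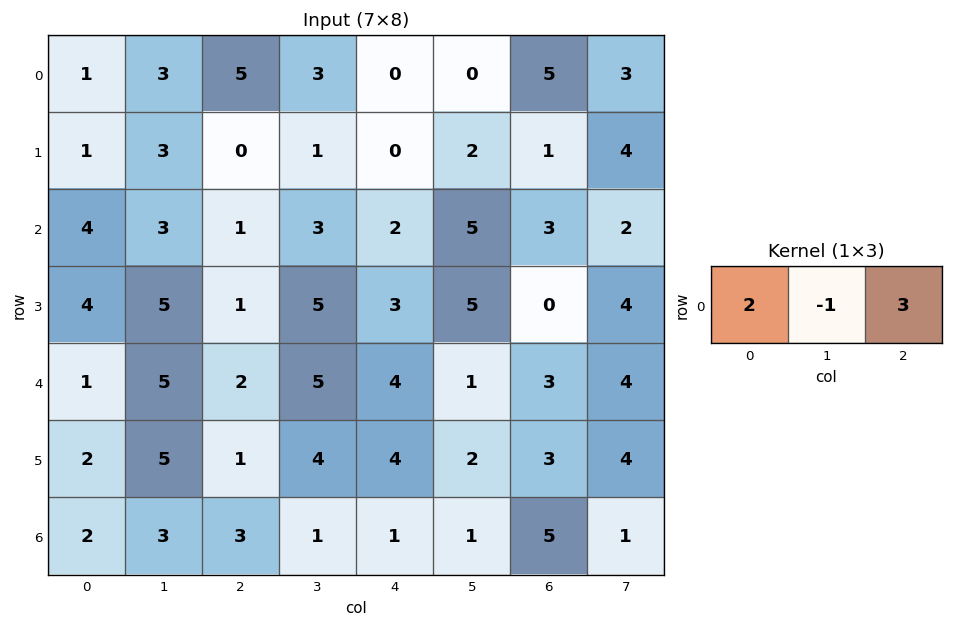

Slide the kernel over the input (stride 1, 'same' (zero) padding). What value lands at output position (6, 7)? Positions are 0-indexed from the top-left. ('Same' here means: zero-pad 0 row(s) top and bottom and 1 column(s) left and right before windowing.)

The receptive field on the zero-padded input at this output position is [5 1 0]. Elementwise product with the kernel and sum: 5·2 + 1·-1 + 0·3.

9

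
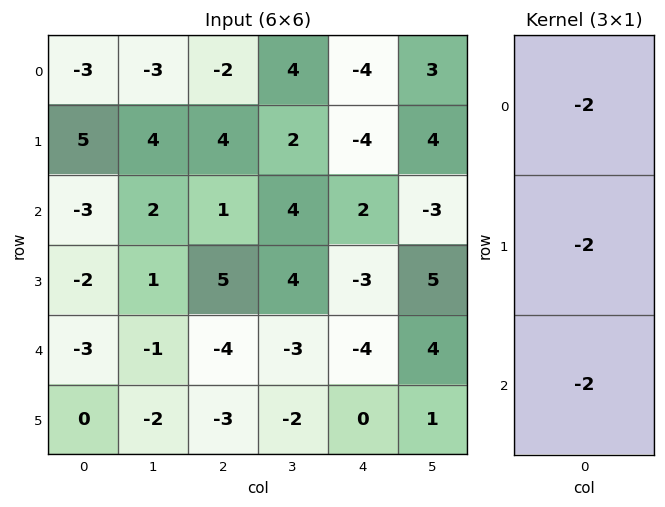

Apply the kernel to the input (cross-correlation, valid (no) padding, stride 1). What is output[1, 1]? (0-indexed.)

The receptive field on the input at this output position is [4 / 2 / 1]. Elementwise product with the kernel and sum: 4·-2 + 2·-2 + 1·-2.

-14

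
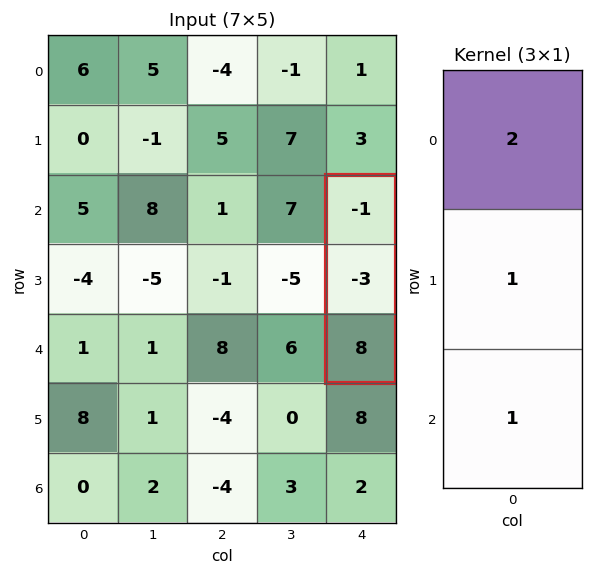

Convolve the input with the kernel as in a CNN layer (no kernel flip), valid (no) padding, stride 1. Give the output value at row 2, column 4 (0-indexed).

The receptive field on the input at this output position is [-1 / -3 / 8]. Elementwise product with the kernel and sum: -1·2 + -3·1 + 8·1.

3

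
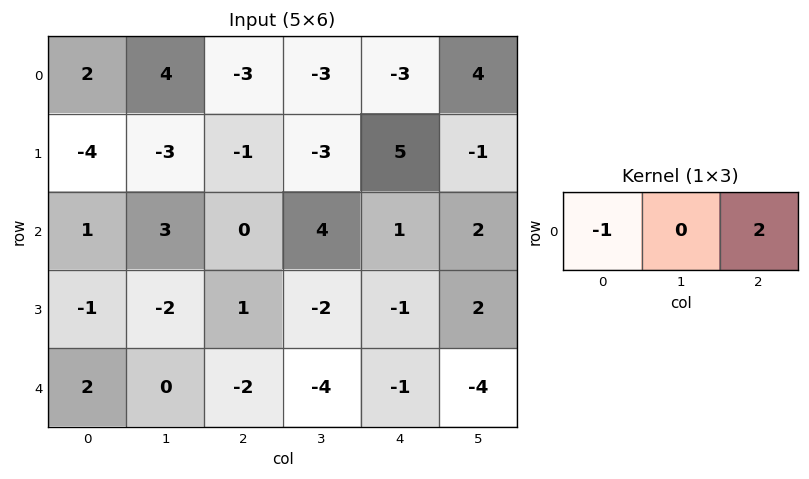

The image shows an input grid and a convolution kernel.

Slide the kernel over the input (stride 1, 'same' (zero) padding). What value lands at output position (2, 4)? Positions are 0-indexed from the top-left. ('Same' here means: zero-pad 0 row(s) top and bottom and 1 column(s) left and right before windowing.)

The receptive field on the zero-padded input at this output position is [4 1 2]. Elementwise product with the kernel and sum: 4·-1 + 2·2.

0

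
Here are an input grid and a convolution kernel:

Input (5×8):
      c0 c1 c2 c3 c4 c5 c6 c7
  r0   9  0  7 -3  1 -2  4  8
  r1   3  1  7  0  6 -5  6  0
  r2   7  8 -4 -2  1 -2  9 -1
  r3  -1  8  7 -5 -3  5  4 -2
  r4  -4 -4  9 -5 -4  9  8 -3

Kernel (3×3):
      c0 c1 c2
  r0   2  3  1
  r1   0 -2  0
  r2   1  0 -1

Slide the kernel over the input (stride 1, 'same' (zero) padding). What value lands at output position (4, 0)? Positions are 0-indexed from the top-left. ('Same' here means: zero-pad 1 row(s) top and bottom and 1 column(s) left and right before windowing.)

The receptive field on the zero-padded input at this output position is [0 -1 8 / 0 -4 -4 / 0 0 0]. Elementwise product with the kernel and sum: 0·2 + -1·3 + 8·1 + -4·-2 + 0·1 + 0·-1.

13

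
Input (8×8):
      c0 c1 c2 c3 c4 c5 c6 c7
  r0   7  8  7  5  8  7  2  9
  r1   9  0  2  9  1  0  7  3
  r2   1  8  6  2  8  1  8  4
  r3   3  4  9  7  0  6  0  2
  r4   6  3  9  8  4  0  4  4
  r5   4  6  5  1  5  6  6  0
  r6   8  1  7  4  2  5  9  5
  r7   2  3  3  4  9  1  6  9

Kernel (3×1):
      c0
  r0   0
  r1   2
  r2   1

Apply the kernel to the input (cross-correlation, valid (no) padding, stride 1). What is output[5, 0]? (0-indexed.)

18

The receptive field on the input at this output position is [4 / 8 / 2]. Elementwise product with the kernel and sum: 8·2 + 2·1.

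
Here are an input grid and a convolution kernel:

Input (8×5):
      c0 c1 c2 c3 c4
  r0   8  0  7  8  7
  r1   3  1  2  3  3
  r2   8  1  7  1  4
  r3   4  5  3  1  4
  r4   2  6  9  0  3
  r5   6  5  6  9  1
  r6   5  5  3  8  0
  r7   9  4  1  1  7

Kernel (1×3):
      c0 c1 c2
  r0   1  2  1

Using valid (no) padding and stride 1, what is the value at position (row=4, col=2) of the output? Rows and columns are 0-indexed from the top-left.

12

The receptive field on the input at this output position is [9 0 3]. Elementwise product with the kernel and sum: 9·1 + 0·2 + 3·1.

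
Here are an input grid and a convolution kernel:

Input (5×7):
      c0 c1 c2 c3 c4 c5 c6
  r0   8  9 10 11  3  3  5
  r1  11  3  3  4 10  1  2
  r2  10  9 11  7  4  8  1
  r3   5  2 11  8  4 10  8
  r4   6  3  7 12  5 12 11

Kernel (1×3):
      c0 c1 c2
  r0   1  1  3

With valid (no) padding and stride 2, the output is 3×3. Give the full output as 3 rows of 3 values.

47 30 21
52 30 15
30 34 50

Output[0,0]: The receptive field on the input at this output position is [8 9 10]. Elementwise product with the kernel and sum: 8·1 + 9·1 + 10·3.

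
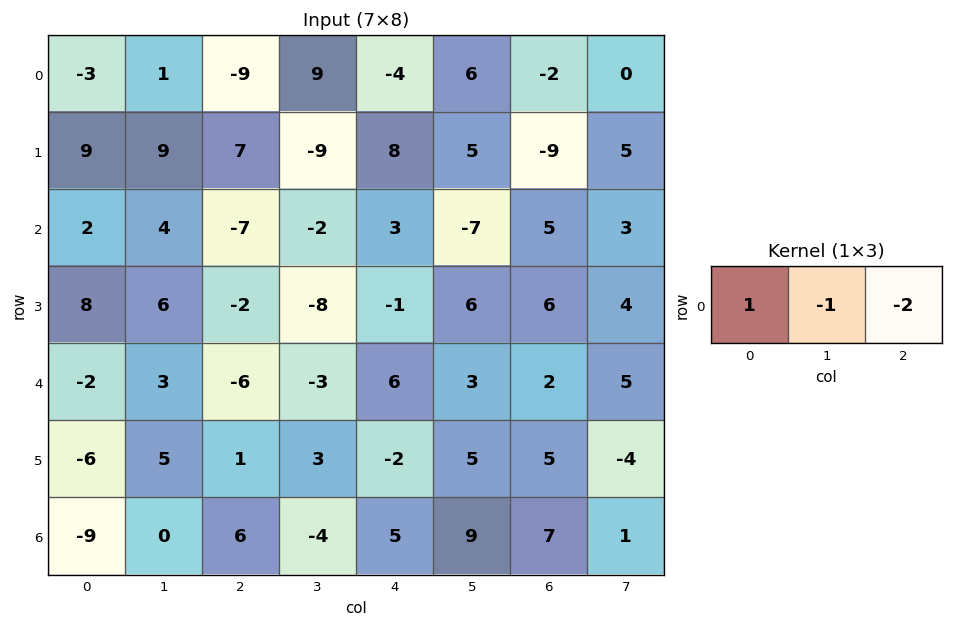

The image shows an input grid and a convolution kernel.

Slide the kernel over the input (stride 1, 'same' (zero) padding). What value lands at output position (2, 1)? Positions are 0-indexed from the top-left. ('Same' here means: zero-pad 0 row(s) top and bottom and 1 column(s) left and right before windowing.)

The receptive field on the zero-padded input at this output position is [2 4 -7]. Elementwise product with the kernel and sum: 2·1 + 4·-1 + -7·-2.

12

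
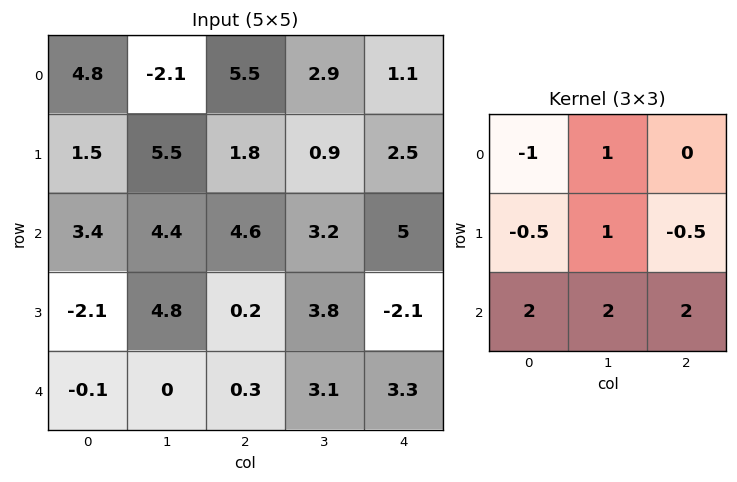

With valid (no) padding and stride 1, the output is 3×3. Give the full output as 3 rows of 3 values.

Output[0,0]: The receptive field on the input at this output position is [4.8 -2.1 5.5 / 1.5 5.5 1.8 / 3.4 4.4 4.6]. Elementwise product with the kernel and sum: 4.8·-1 + -2.1·1 + 1.5·-0.5 + 5.5·1 + 1.8·-0.5 + 3.4·2 + 4.4·2 + 4.6·2.
Output[0,1]: The receptive field on the input at this output position is [-2.1 5.5 2.9 / 5.5 1.8 0.9 / 4.4 4.6 3.2]. Elementwise product with the kernel and sum: -2.1·-1 + 5.5·1 + 5.5·-0.5 + 1.8·1 + 0.9·-0.5 + 4.4·2 + 4.6·2 + 3.2·2.

21.75 30.6 21.75
10.2 14.7 1.3
7.15 2.9 16.75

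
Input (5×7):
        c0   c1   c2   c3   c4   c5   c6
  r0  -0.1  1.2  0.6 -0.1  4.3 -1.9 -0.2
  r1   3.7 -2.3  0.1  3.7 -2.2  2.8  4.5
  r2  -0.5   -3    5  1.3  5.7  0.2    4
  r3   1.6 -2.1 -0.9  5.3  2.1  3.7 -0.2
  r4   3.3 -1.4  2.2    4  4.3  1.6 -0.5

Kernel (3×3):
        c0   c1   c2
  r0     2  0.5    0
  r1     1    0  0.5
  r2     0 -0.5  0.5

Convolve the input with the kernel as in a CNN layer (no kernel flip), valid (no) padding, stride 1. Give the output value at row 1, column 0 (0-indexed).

8.85

The receptive field on the input at this output position is [3.7 -2.3 0.1 / -0.5 -3 5 / 1.6 -2.1 -0.9]. Elementwise product with the kernel and sum: 3.7·2 + -2.3·0.5 + -0.5·1 + 5·0.5 + -2.1·-0.5 + -0.9·0.5.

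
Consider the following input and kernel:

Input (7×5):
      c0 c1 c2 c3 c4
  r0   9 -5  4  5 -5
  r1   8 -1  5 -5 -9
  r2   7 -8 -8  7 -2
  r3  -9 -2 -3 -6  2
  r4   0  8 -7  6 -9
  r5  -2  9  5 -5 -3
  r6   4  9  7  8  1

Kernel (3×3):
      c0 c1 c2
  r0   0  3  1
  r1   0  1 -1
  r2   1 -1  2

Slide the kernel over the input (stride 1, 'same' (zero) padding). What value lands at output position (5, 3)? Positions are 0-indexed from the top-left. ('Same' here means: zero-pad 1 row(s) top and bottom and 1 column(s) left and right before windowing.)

The receptive field on the zero-padded input at this output position is [-7 6 -9 / 5 -5 -3 / 7 8 1]. Elementwise product with the kernel and sum: 6·3 + -9·1 + -5·1 + -3·-1 + 7·1 + 8·-1 + 1·2.

8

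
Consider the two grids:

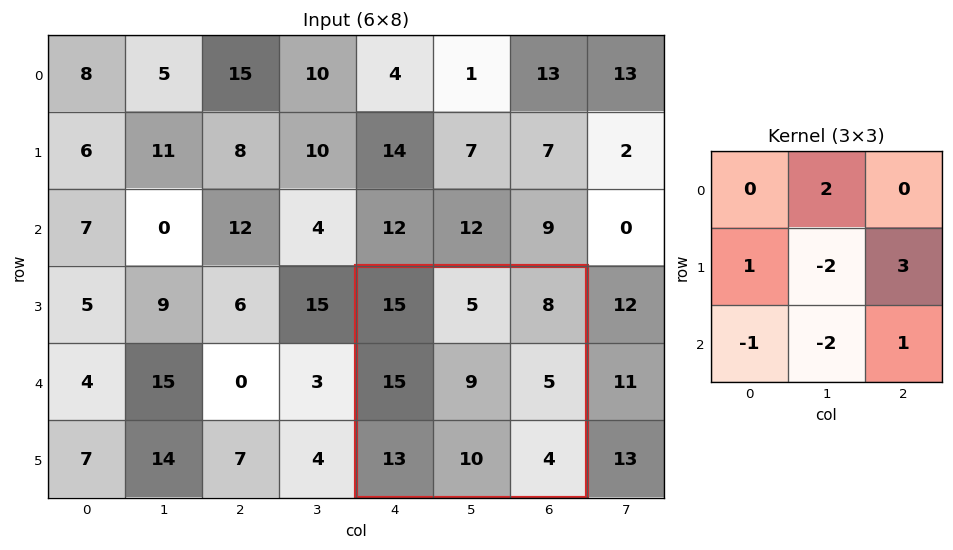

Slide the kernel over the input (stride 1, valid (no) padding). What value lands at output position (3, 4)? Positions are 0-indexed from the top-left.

-7

The receptive field on the input at this output position is [15 5 8 / 15 9 5 / 13 10 4]. Elementwise product with the kernel and sum: 5·2 + 15·1 + 9·-2 + 5·3 + 13·-1 + 10·-2 + 4·1.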